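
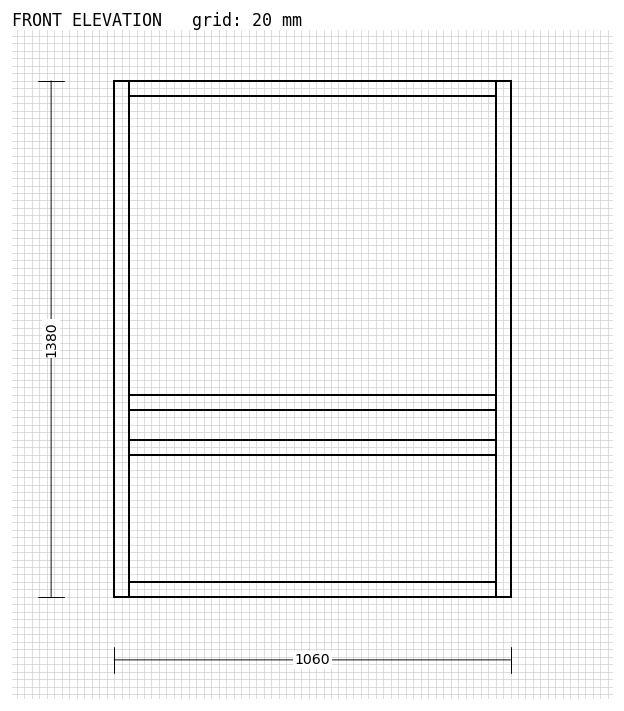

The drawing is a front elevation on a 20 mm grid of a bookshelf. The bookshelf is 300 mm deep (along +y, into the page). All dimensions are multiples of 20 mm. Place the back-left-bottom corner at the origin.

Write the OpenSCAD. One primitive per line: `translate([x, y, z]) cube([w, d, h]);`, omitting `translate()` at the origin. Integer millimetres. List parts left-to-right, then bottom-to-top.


cube([40, 300, 1380]);
translate([40, 0, 0]) cube([980, 300, 40]);
translate([40, 0, 380]) cube([980, 300, 40]);
translate([40, 0, 500]) cube([980, 300, 40]);
translate([40, 0, 1340]) cube([980, 300, 40]);
translate([1020, 0, 0]) cube([40, 300, 1380]);


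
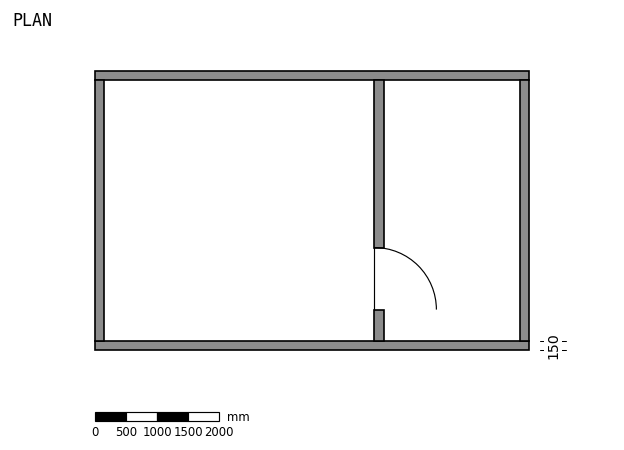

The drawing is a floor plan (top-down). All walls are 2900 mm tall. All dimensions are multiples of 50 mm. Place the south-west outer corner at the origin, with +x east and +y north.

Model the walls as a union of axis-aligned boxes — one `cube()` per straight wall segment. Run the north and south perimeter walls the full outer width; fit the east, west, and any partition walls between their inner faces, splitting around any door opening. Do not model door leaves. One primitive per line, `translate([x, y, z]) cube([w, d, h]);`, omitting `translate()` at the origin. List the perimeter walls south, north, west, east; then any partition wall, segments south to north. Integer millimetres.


cube([7000, 150, 2900]);
translate([0, 4350, 0]) cube([7000, 150, 2900]);
translate([0, 150, 0]) cube([150, 4200, 2900]);
translate([6850, 150, 0]) cube([150, 4200, 2900]);
translate([4500, 150, 0]) cube([150, 500, 2900]);
translate([4500, 1650, 0]) cube([150, 2700, 2900]);


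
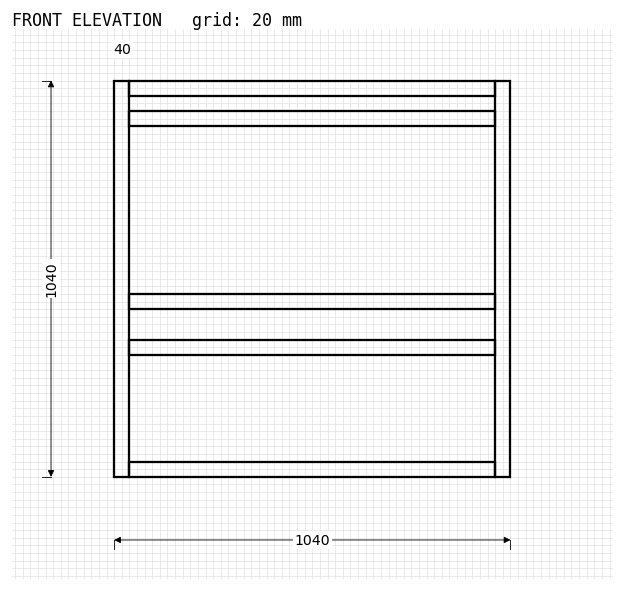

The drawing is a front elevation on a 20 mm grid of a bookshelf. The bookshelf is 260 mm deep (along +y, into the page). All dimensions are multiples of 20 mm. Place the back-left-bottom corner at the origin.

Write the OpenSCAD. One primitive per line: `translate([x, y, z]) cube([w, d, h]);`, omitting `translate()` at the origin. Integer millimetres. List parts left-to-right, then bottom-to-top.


cube([40, 260, 1040]);
translate([40, 0, 0]) cube([960, 260, 40]);
translate([40, 0, 320]) cube([960, 260, 40]);
translate([40, 0, 440]) cube([960, 260, 40]);
translate([40, 0, 920]) cube([960, 260, 40]);
translate([40, 0, 1000]) cube([960, 260, 40]);
translate([1000, 0, 0]) cube([40, 260, 1040]);


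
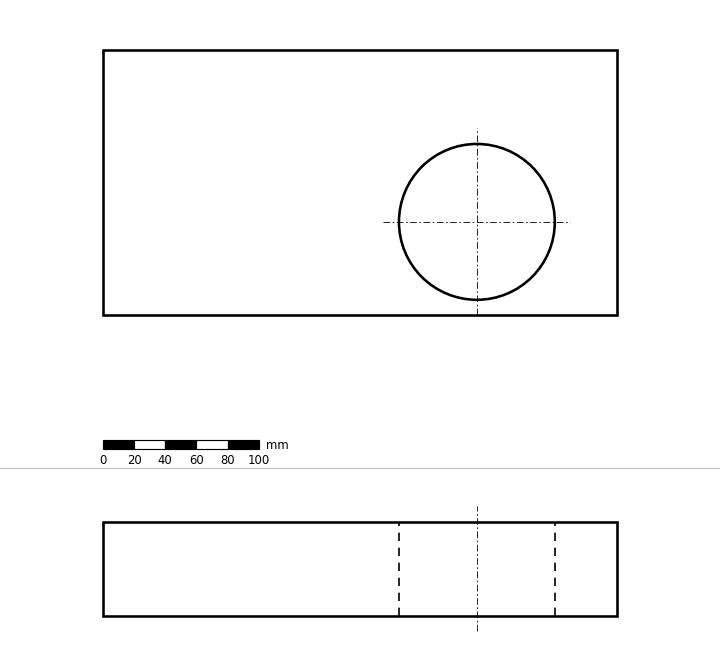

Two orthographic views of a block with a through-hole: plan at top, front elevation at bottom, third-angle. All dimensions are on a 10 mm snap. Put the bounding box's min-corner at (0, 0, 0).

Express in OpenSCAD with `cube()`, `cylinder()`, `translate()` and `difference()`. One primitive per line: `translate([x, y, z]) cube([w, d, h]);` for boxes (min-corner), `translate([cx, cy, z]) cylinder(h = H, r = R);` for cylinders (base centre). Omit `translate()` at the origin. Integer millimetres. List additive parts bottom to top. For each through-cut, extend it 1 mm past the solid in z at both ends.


difference() {
  cube([330, 170, 60]);
  translate([240, 60, -1]) cylinder(h = 62, r = 50);
}


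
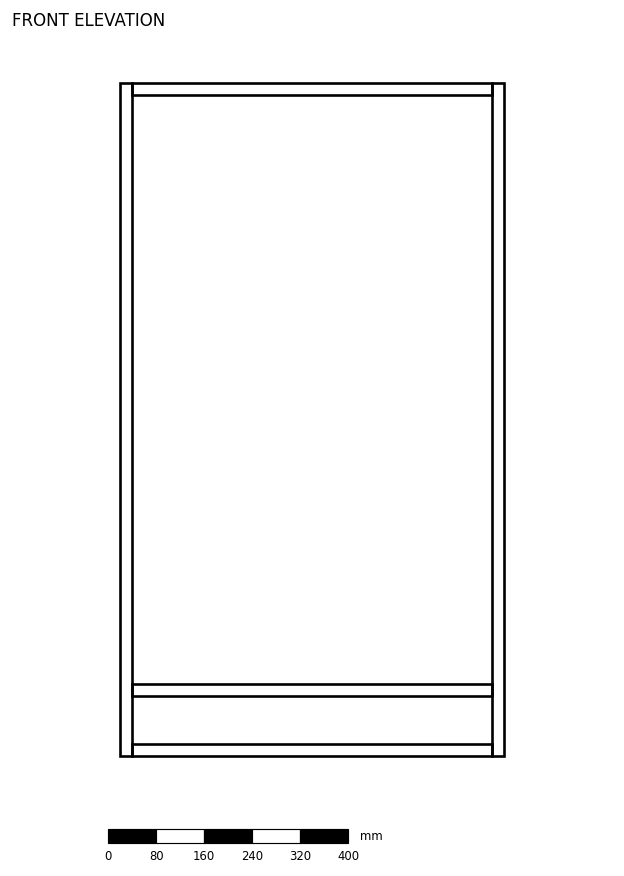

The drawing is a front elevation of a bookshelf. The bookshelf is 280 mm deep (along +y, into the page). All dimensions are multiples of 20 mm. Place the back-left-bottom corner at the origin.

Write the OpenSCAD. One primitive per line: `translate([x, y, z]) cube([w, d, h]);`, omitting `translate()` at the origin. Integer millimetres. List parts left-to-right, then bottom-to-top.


cube([20, 280, 1120]);
translate([20, 0, 0]) cube([600, 280, 20]);
translate([20, 0, 100]) cube([600, 280, 20]);
translate([20, 0, 1100]) cube([600, 280, 20]);
translate([620, 0, 0]) cube([20, 280, 1120]);


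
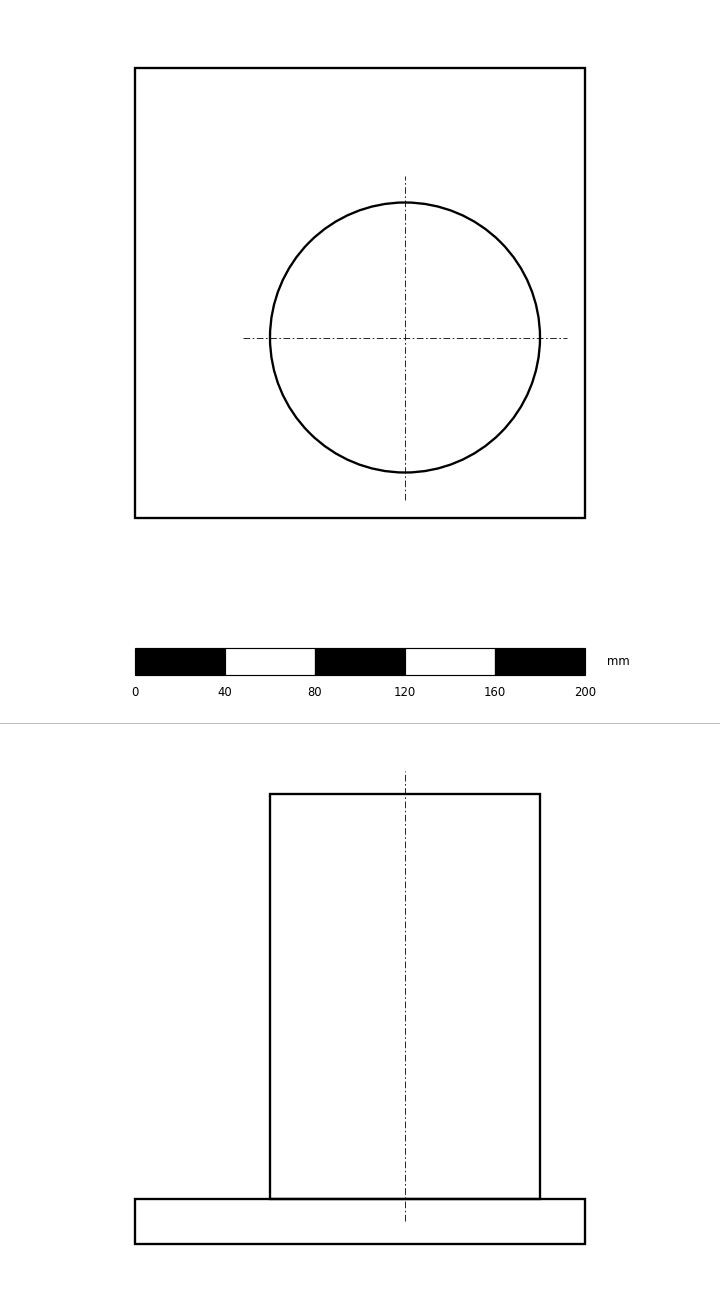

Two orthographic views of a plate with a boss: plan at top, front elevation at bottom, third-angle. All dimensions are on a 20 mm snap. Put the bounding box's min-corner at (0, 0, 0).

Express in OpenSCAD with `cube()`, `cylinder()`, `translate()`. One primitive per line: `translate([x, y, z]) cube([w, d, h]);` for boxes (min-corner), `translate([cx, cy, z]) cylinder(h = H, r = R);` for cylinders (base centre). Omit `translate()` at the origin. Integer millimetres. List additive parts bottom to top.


cube([200, 200, 20]);
translate([120, 80, 20]) cylinder(h = 180, r = 60);


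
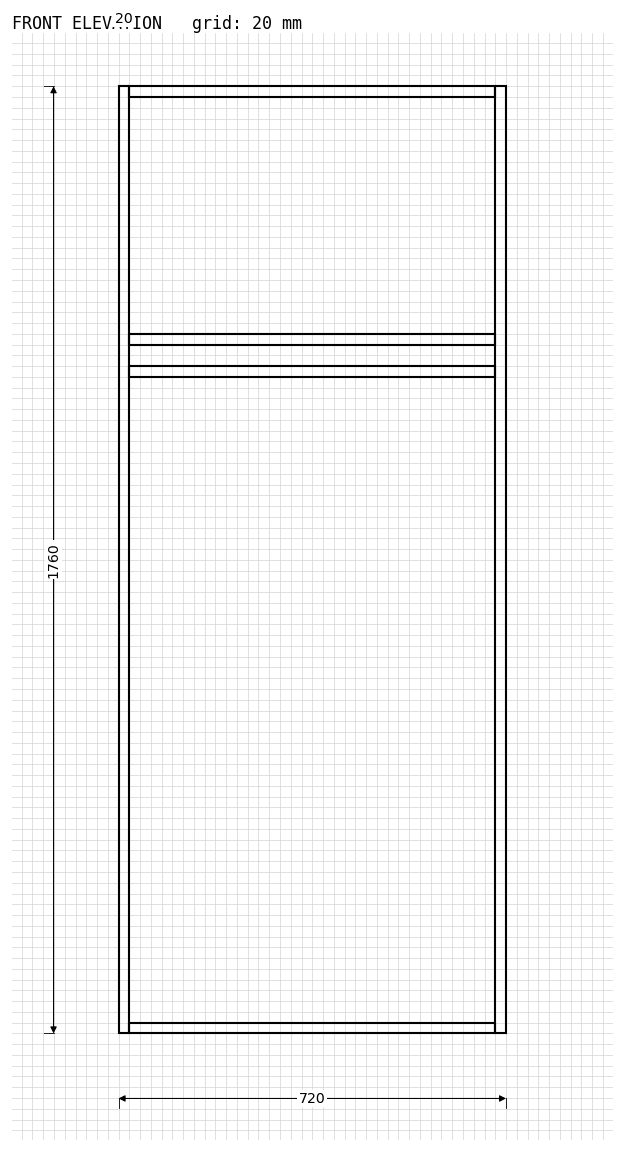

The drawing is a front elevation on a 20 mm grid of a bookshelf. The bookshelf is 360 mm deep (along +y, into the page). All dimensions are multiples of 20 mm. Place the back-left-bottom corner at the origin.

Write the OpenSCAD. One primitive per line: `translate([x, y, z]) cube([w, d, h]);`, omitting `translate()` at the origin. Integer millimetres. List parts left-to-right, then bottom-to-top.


cube([20, 360, 1760]);
translate([20, 0, 0]) cube([680, 360, 20]);
translate([20, 0, 1220]) cube([680, 360, 20]);
translate([20, 0, 1280]) cube([680, 360, 20]);
translate([20, 0, 1740]) cube([680, 360, 20]);
translate([700, 0, 0]) cube([20, 360, 1760]);


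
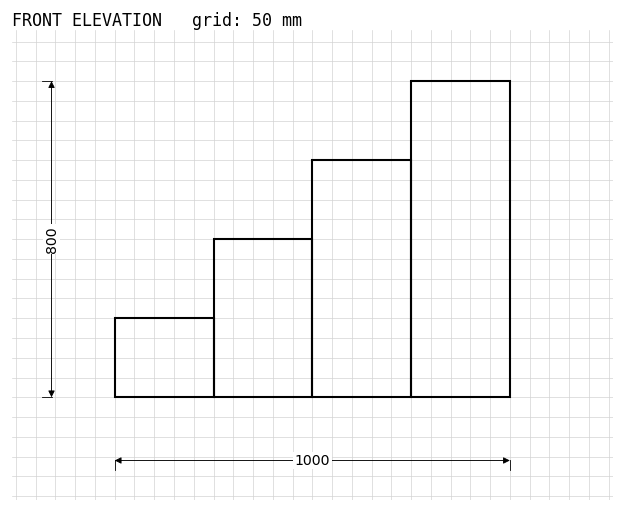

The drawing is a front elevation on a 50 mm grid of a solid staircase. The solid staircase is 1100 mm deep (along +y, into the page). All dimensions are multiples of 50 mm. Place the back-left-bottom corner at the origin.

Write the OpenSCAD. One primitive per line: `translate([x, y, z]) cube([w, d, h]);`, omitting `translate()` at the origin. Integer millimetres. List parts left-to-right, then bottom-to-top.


cube([250, 1100, 200]);
translate([250, 0, 0]) cube([250, 1100, 400]);
translate([500, 0, 0]) cube([250, 1100, 600]);
translate([750, 0, 0]) cube([250, 1100, 800]);


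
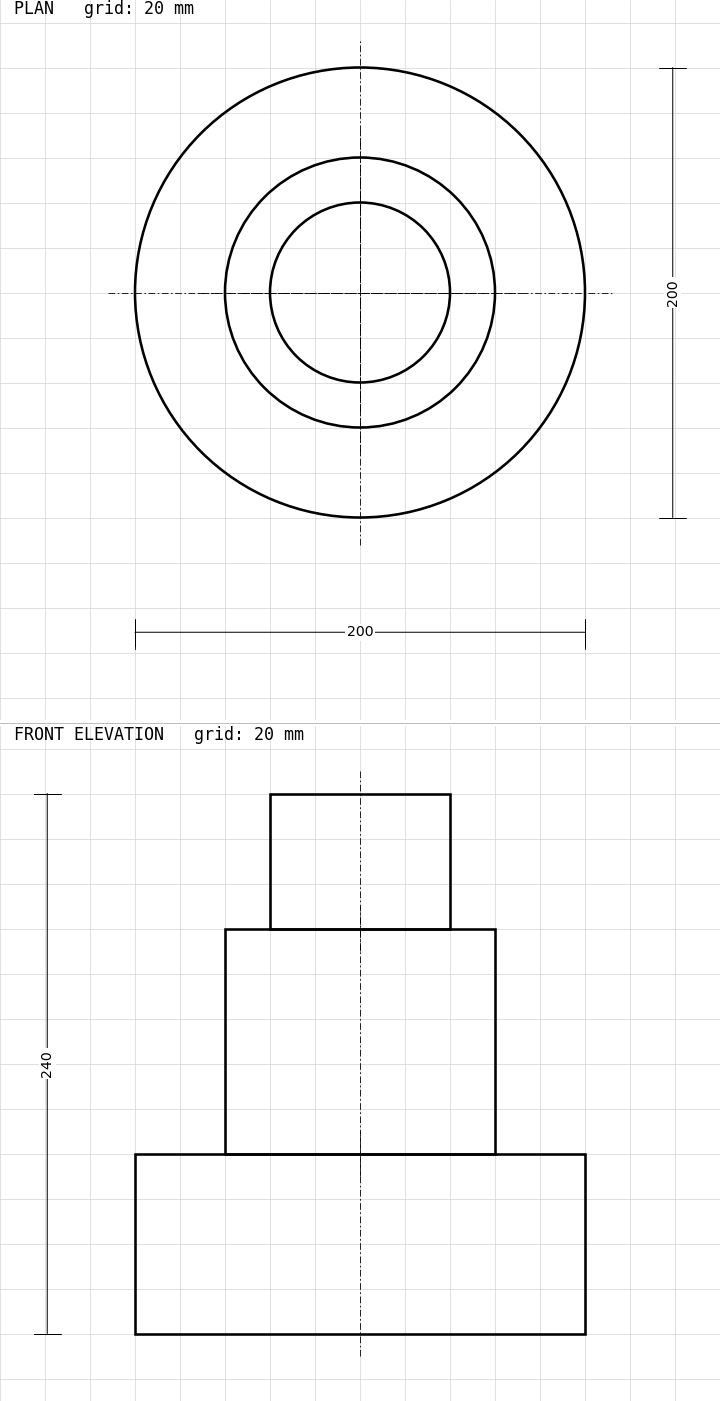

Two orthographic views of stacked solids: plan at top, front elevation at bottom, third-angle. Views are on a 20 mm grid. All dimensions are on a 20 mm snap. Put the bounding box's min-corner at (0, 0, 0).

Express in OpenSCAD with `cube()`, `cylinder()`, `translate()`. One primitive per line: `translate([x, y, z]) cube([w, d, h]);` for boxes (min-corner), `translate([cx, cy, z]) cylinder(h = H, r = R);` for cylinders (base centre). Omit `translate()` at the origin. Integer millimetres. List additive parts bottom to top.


translate([100, 100, 0]) cylinder(h = 80, r = 100);
translate([100, 100, 80]) cylinder(h = 100, r = 60);
translate([100, 100, 180]) cylinder(h = 60, r = 40);


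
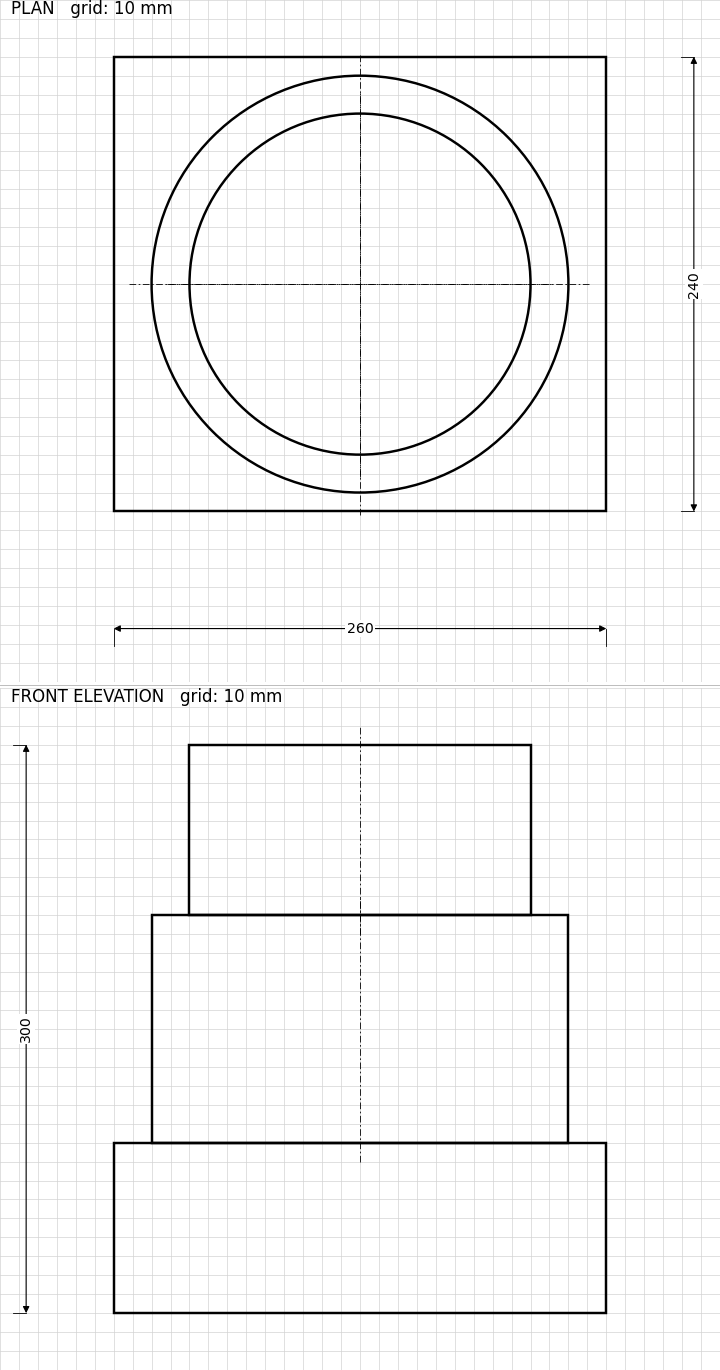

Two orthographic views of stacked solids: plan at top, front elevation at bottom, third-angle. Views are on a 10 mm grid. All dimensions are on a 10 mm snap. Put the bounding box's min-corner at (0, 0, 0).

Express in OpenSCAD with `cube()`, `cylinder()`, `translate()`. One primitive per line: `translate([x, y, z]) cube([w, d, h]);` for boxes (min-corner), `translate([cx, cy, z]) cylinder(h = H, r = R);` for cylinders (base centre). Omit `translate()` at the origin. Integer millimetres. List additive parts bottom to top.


cube([260, 240, 90]);
translate([130, 120, 90]) cylinder(h = 120, r = 110);
translate([130, 120, 210]) cylinder(h = 90, r = 90);


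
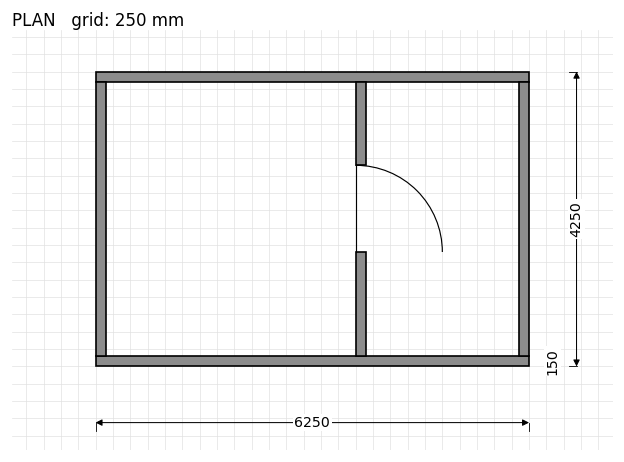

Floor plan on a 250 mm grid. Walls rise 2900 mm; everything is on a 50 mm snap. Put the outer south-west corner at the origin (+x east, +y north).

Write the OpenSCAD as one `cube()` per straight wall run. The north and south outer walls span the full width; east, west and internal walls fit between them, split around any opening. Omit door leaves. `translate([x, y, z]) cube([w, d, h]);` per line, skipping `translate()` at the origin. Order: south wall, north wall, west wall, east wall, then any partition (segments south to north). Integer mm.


cube([6250, 150, 2900]);
translate([0, 4100, 0]) cube([6250, 150, 2900]);
translate([0, 150, 0]) cube([150, 3950, 2900]);
translate([6100, 150, 0]) cube([150, 3950, 2900]);
translate([3750, 150, 0]) cube([150, 1500, 2900]);
translate([3750, 2900, 0]) cube([150, 1200, 2900]);


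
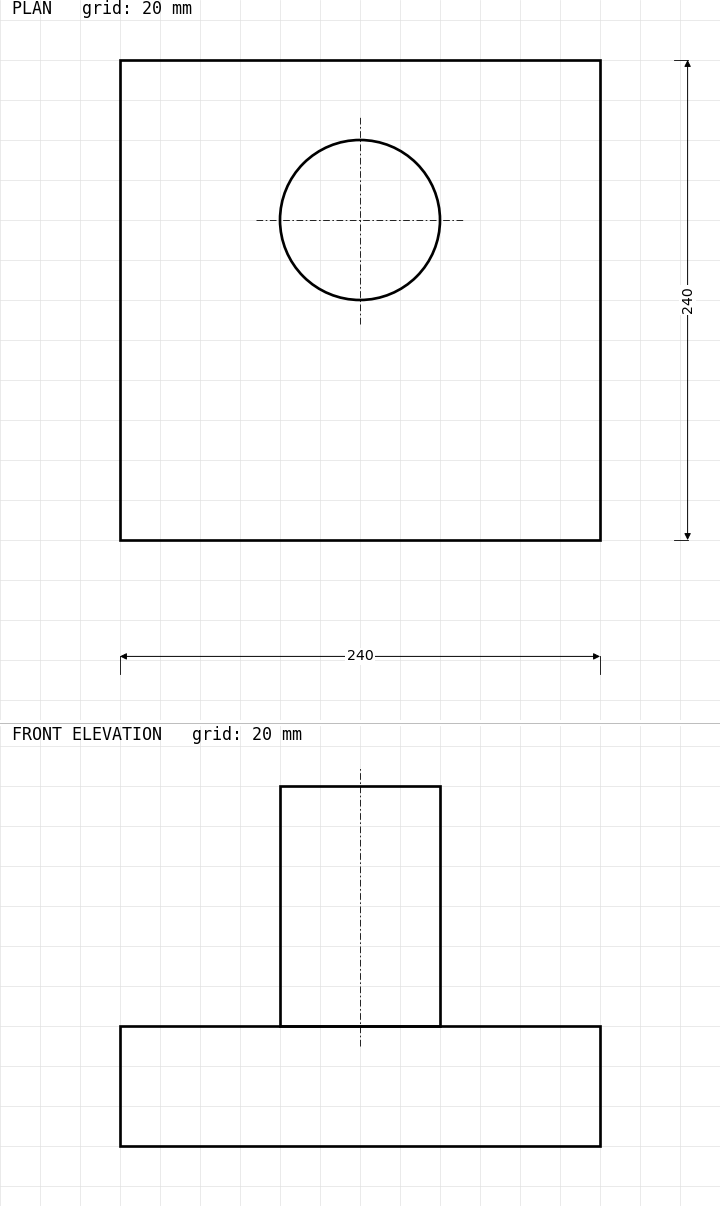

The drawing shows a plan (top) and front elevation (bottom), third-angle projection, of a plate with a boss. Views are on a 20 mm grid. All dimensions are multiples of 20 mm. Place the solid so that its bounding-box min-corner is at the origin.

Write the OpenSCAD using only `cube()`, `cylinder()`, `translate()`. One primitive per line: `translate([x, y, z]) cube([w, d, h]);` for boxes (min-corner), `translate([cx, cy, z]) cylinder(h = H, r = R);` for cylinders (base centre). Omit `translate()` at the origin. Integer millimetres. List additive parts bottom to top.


cube([240, 240, 60]);
translate([120, 160, 60]) cylinder(h = 120, r = 40);


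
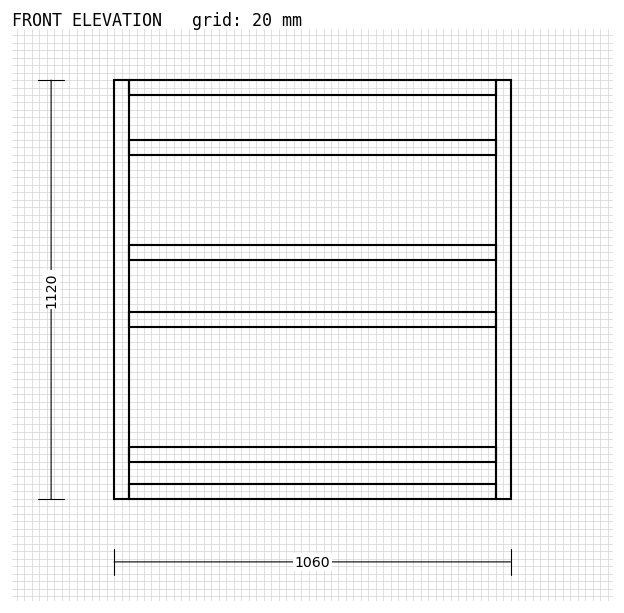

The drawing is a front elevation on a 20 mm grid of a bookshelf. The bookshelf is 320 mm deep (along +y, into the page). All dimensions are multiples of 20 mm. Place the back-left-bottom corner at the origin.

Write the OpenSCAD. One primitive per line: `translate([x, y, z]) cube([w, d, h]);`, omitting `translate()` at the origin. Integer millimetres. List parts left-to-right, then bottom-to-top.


cube([40, 320, 1120]);
translate([40, 0, 0]) cube([980, 320, 40]);
translate([40, 0, 100]) cube([980, 320, 40]);
translate([40, 0, 460]) cube([980, 320, 40]);
translate([40, 0, 640]) cube([980, 320, 40]);
translate([40, 0, 920]) cube([980, 320, 40]);
translate([40, 0, 1080]) cube([980, 320, 40]);
translate([1020, 0, 0]) cube([40, 320, 1120]);


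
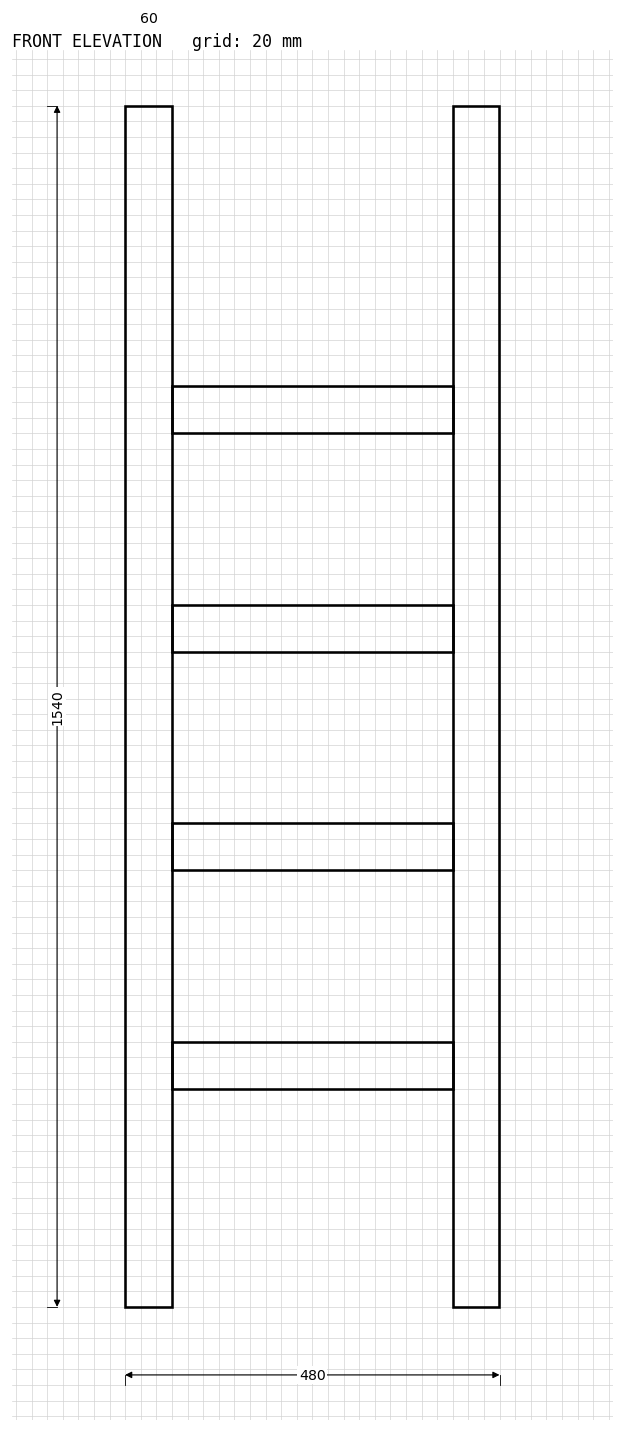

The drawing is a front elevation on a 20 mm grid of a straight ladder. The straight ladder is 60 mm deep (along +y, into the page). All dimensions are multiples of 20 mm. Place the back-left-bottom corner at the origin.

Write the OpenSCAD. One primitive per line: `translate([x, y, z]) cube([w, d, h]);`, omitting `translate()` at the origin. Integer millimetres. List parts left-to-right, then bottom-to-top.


cube([60, 60, 1540]);
translate([60, 0, 280]) cube([360, 60, 60]);
translate([60, 0, 560]) cube([360, 60, 60]);
translate([60, 0, 840]) cube([360, 60, 60]);
translate([60, 0, 1120]) cube([360, 60, 60]);
translate([420, 0, 0]) cube([60, 60, 1540]);


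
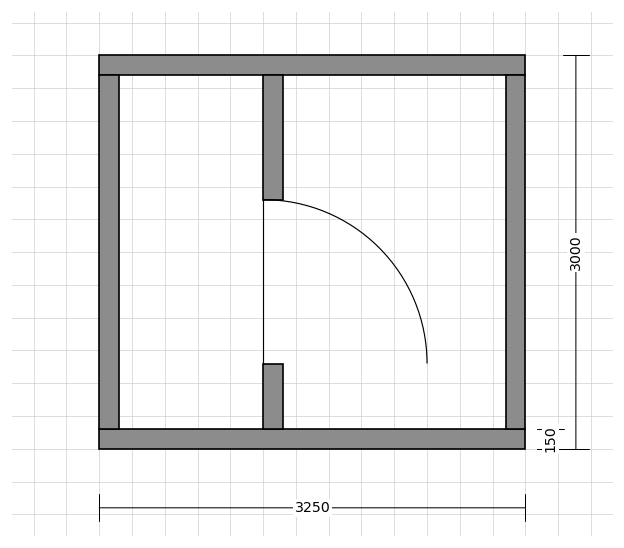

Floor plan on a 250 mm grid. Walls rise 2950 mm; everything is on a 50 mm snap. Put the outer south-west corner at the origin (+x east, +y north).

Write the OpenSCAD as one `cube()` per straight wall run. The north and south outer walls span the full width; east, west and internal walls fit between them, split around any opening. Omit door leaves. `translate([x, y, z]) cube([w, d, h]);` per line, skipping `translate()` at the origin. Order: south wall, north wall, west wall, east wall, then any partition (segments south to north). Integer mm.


cube([3250, 150, 2950]);
translate([0, 2850, 0]) cube([3250, 150, 2950]);
translate([0, 150, 0]) cube([150, 2700, 2950]);
translate([3100, 150, 0]) cube([150, 2700, 2950]);
translate([1250, 150, 0]) cube([150, 500, 2950]);
translate([1250, 1900, 0]) cube([150, 950, 2950]);


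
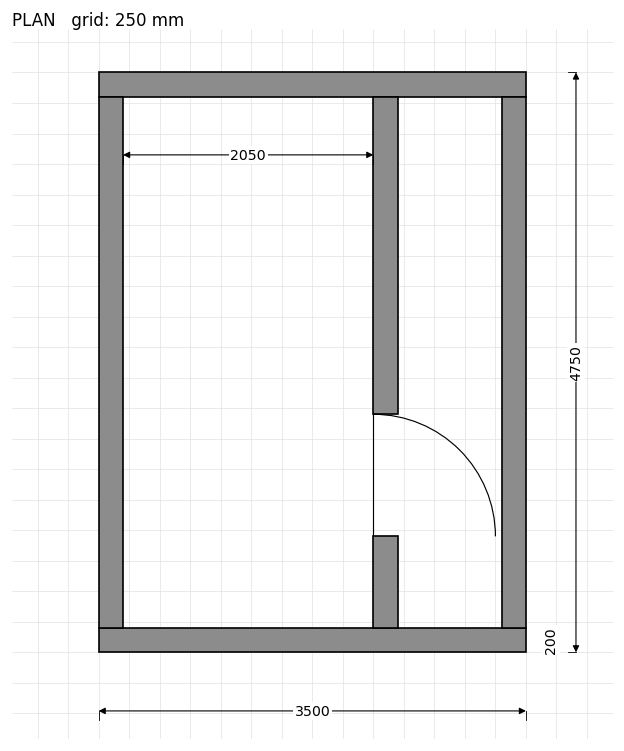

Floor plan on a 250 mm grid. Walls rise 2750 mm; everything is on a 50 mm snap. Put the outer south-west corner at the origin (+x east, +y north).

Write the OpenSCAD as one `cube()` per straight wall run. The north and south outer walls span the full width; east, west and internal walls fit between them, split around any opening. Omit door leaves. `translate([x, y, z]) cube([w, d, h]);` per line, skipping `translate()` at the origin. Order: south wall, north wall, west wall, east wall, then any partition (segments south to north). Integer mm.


cube([3500, 200, 2750]);
translate([0, 4550, 0]) cube([3500, 200, 2750]);
translate([0, 200, 0]) cube([200, 4350, 2750]);
translate([3300, 200, 0]) cube([200, 4350, 2750]);
translate([2250, 200, 0]) cube([200, 750, 2750]);
translate([2250, 1950, 0]) cube([200, 2600, 2750]);


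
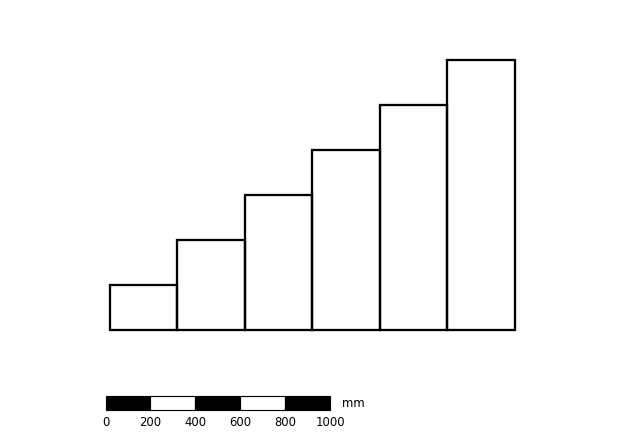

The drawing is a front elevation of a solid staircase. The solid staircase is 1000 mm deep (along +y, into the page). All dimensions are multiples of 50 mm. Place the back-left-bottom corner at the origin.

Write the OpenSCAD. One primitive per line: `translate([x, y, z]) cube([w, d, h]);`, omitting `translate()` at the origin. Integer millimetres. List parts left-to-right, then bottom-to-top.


cube([300, 1000, 200]);
translate([300, 0, 0]) cube([300, 1000, 400]);
translate([600, 0, 0]) cube([300, 1000, 600]);
translate([900, 0, 0]) cube([300, 1000, 800]);
translate([1200, 0, 0]) cube([300, 1000, 1000]);
translate([1500, 0, 0]) cube([300, 1000, 1200]);


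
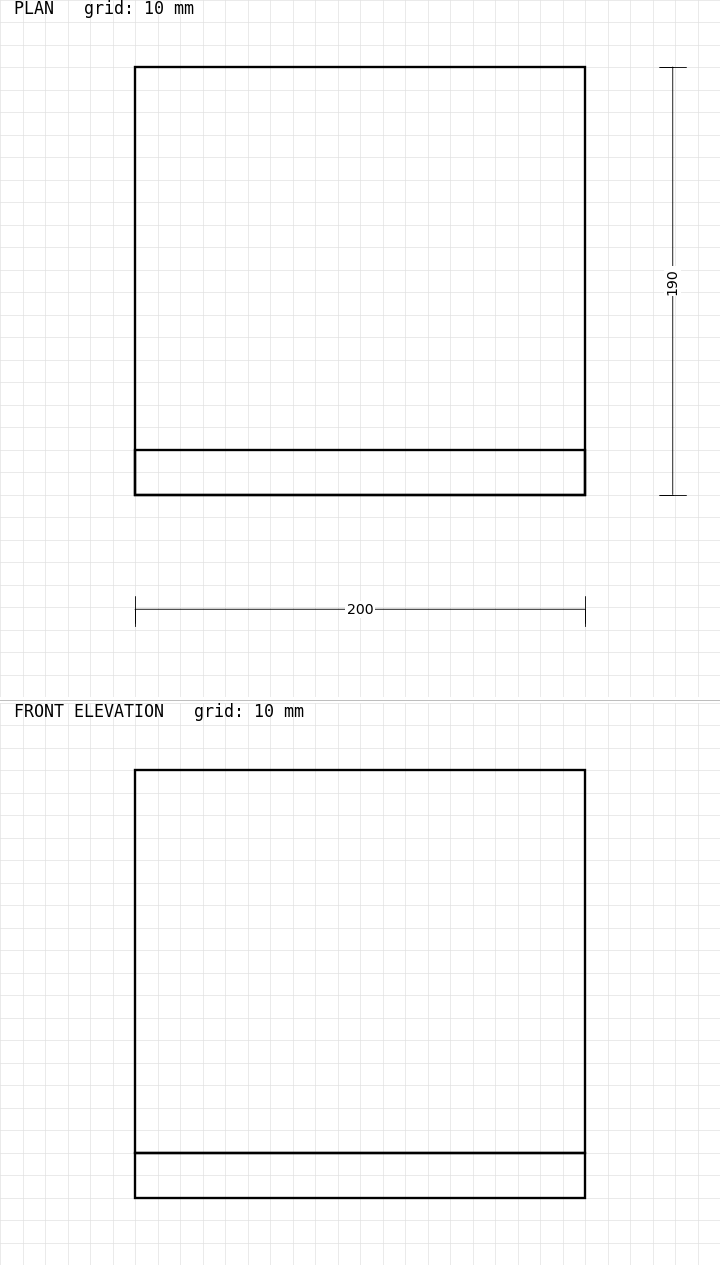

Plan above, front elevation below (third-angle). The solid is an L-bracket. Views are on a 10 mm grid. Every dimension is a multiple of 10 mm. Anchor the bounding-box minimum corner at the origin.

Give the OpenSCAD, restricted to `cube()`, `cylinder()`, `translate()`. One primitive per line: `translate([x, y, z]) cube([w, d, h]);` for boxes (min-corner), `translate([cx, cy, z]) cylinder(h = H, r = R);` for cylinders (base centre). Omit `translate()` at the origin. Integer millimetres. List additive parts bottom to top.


cube([200, 190, 20]);
translate([0, 0, 20]) cube([200, 20, 170]);


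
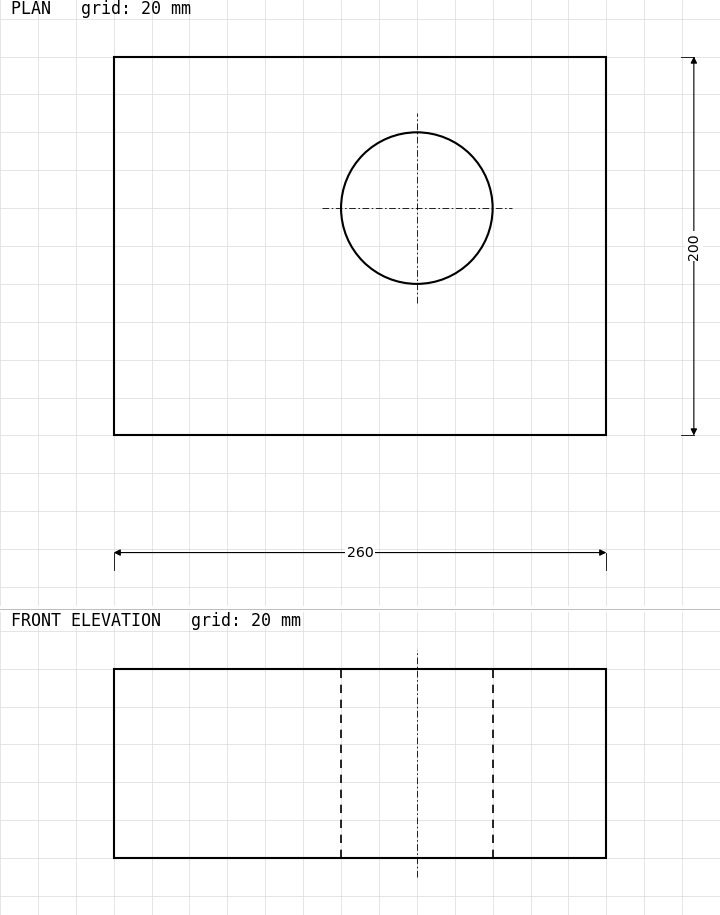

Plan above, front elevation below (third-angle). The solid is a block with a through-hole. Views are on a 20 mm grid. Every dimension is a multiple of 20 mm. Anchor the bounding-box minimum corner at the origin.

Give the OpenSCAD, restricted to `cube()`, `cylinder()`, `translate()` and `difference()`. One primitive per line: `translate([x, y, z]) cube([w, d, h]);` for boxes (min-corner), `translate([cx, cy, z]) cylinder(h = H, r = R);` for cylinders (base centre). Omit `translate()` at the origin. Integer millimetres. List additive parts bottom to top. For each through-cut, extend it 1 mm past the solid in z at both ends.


difference() {
  cube([260, 200, 100]);
  translate([160, 120, -1]) cylinder(h = 102, r = 40);
}


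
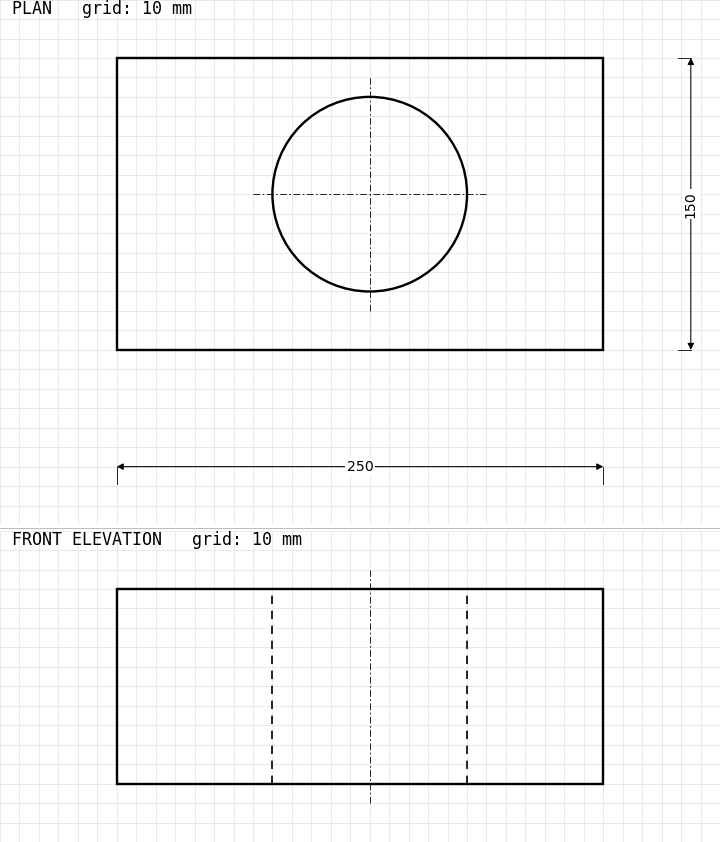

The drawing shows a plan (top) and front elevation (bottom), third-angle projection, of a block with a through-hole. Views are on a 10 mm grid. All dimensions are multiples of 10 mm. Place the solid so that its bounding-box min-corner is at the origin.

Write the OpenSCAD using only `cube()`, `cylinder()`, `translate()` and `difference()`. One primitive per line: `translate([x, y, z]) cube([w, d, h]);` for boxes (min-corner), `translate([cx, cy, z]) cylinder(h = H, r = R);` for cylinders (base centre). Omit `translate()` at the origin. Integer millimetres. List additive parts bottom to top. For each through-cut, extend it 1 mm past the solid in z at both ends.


difference() {
  cube([250, 150, 100]);
  translate([130, 80, -1]) cylinder(h = 102, r = 50);
}


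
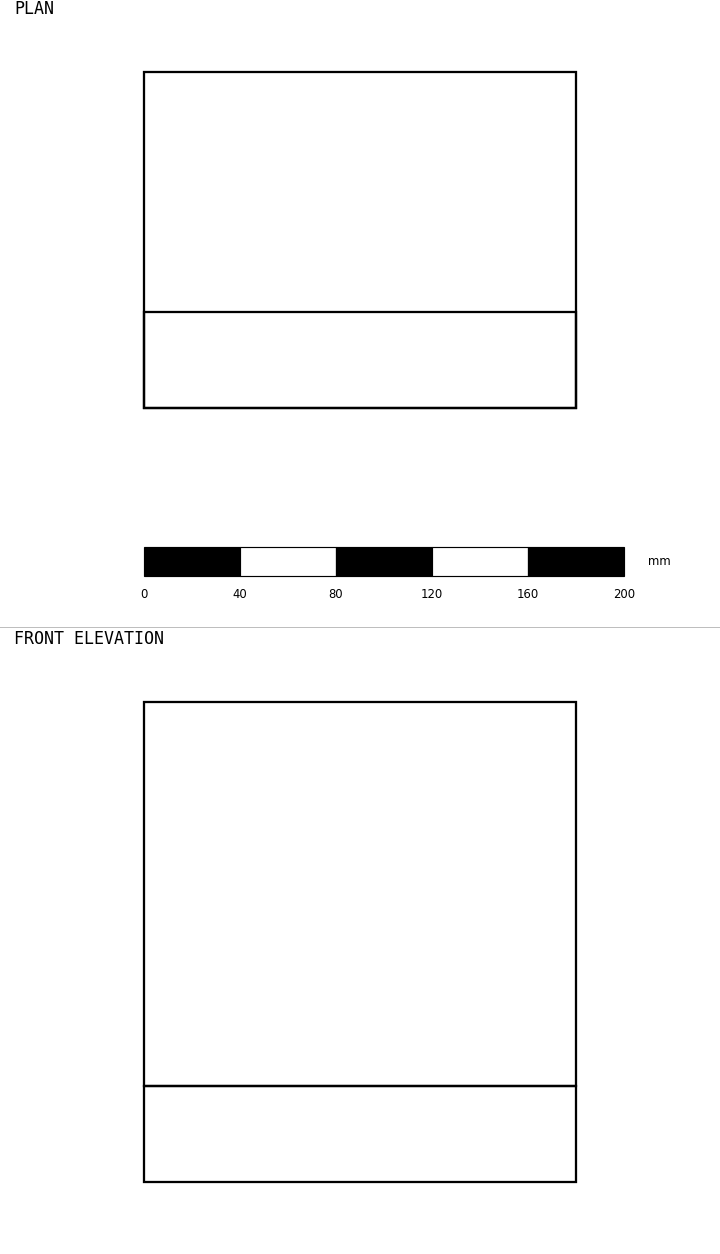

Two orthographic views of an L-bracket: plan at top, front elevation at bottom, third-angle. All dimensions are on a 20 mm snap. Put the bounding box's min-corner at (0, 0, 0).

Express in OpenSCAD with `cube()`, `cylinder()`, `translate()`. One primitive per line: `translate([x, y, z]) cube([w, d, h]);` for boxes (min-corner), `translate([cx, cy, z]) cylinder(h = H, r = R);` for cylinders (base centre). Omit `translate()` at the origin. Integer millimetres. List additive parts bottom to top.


cube([180, 140, 40]);
translate([0, 0, 40]) cube([180, 40, 160]);


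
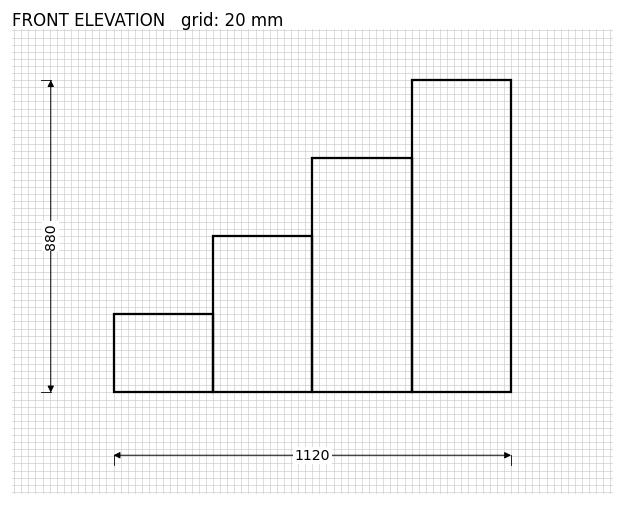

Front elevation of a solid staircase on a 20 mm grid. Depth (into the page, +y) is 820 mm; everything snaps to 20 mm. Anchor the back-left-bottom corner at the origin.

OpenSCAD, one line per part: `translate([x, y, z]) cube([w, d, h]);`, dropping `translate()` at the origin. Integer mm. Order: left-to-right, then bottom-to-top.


cube([280, 820, 220]);
translate([280, 0, 0]) cube([280, 820, 440]);
translate([560, 0, 0]) cube([280, 820, 660]);
translate([840, 0, 0]) cube([280, 820, 880]);


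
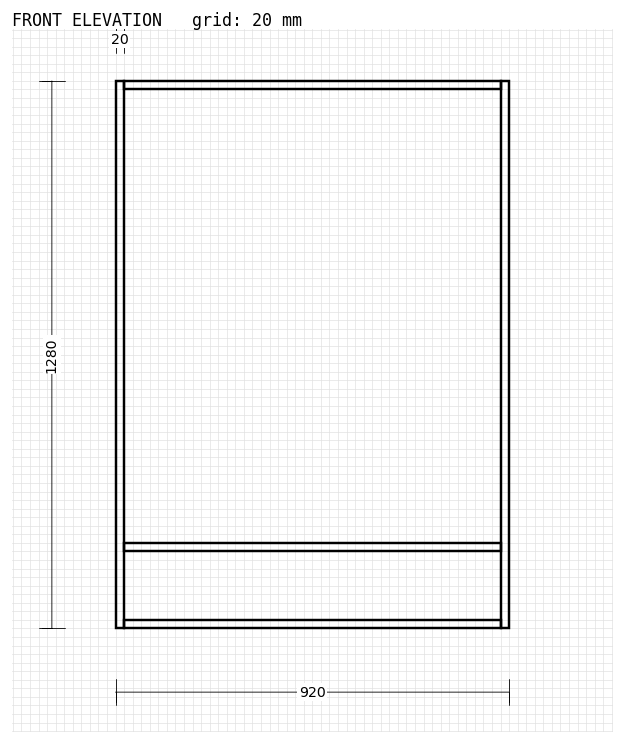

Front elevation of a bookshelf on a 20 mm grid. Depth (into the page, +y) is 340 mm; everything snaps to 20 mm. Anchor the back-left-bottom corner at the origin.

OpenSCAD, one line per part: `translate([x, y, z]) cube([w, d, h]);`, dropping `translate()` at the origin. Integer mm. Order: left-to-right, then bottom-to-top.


cube([20, 340, 1280]);
translate([20, 0, 0]) cube([880, 340, 20]);
translate([20, 0, 180]) cube([880, 340, 20]);
translate([20, 0, 1260]) cube([880, 340, 20]);
translate([900, 0, 0]) cube([20, 340, 1280]);


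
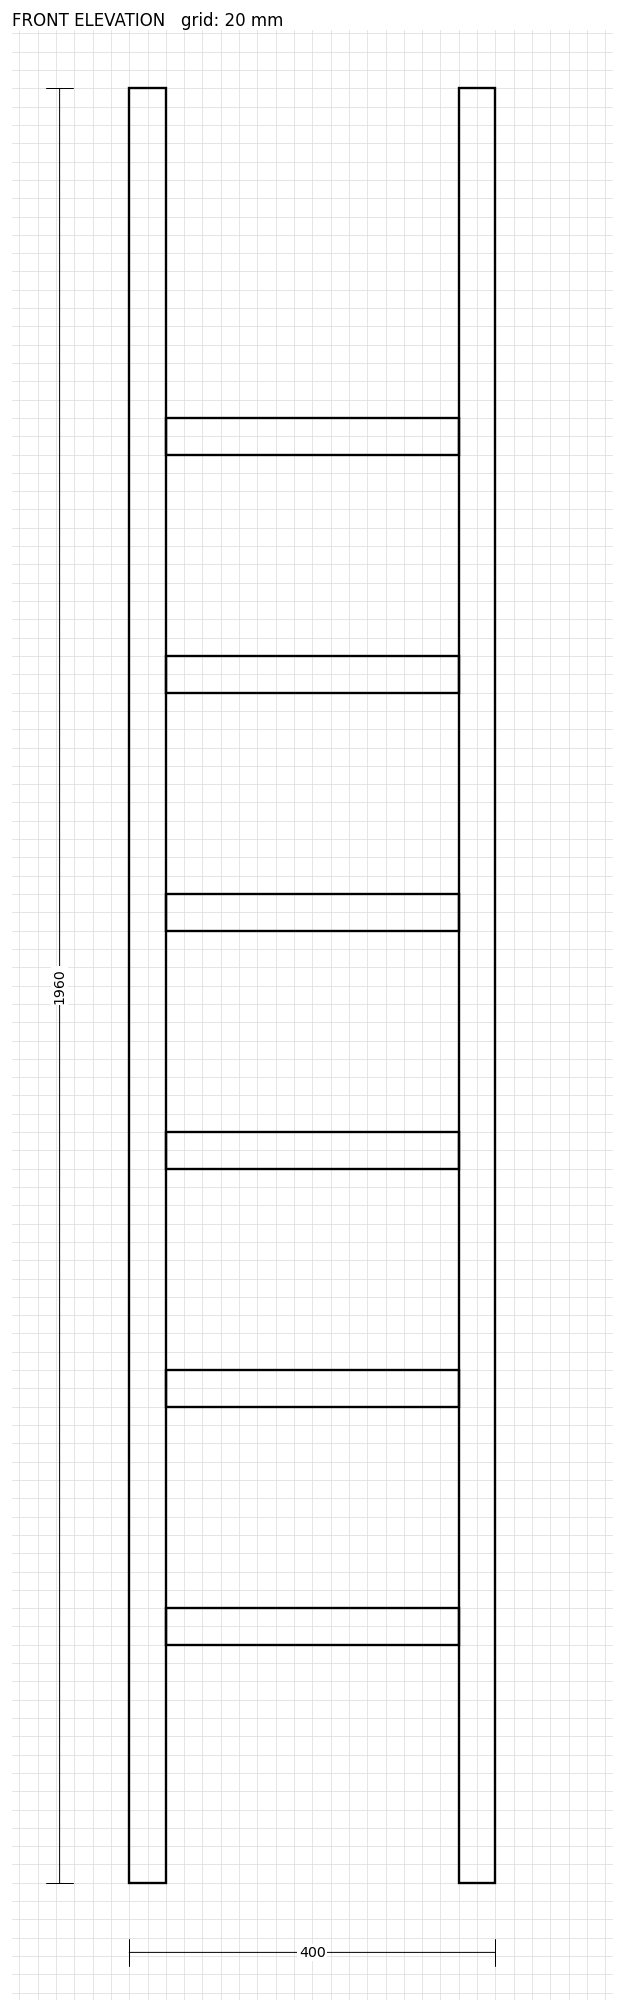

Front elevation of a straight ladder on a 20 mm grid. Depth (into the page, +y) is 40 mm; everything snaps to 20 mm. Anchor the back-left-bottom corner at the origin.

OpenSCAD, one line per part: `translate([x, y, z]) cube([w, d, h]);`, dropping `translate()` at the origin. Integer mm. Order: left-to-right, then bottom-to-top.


cube([40, 40, 1960]);
translate([40, 0, 260]) cube([320, 40, 40]);
translate([40, 0, 520]) cube([320, 40, 40]);
translate([40, 0, 780]) cube([320, 40, 40]);
translate([40, 0, 1040]) cube([320, 40, 40]);
translate([40, 0, 1300]) cube([320, 40, 40]);
translate([40, 0, 1560]) cube([320, 40, 40]);
translate([360, 0, 0]) cube([40, 40, 1960]);


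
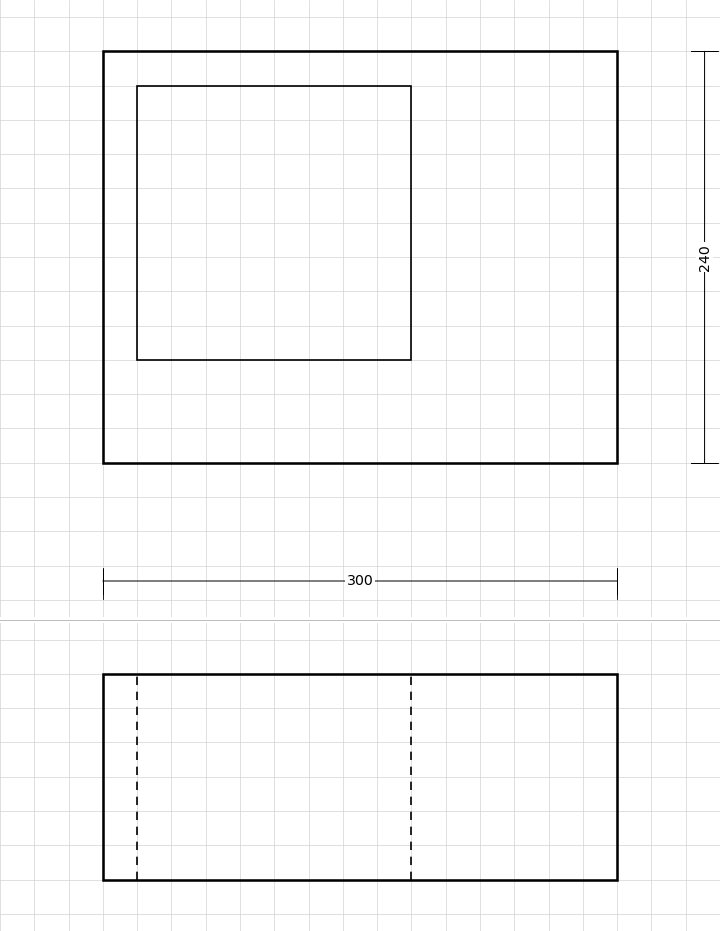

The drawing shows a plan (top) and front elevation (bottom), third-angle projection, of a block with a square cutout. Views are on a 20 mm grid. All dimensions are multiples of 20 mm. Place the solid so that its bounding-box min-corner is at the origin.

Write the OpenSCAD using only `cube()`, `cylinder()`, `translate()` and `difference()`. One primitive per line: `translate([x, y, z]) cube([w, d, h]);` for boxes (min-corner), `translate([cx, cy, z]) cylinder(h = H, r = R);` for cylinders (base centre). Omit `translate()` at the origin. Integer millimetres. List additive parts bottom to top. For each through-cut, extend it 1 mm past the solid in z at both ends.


difference() {
  cube([300, 240, 120]);
  translate([20, 60, -1]) cube([160, 160, 122]);
}


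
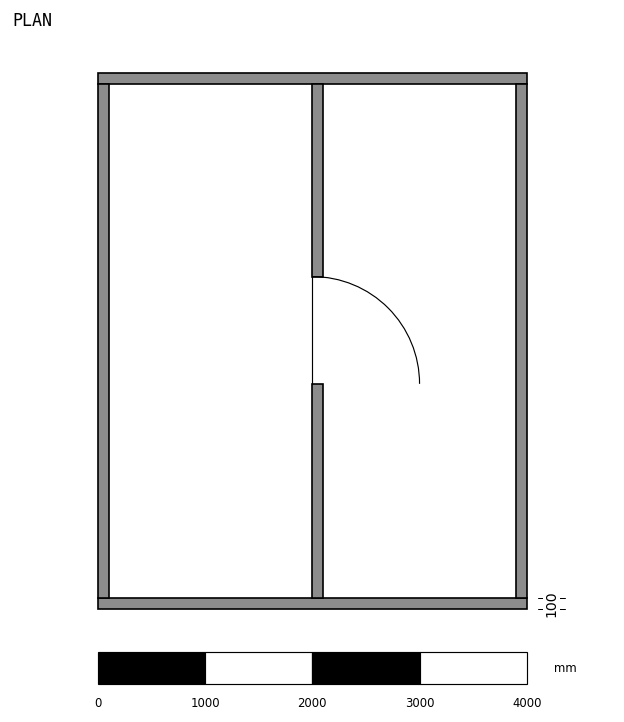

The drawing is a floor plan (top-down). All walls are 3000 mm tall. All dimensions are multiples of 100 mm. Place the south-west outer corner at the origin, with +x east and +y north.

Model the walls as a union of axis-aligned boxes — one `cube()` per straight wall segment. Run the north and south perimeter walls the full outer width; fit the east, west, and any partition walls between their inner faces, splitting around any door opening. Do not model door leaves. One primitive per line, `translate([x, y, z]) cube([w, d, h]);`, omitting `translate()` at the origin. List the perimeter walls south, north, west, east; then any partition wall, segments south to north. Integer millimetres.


cube([4000, 100, 3000]);
translate([0, 4900, 0]) cube([4000, 100, 3000]);
translate([0, 100, 0]) cube([100, 4800, 3000]);
translate([3900, 100, 0]) cube([100, 4800, 3000]);
translate([2000, 100, 0]) cube([100, 2000, 3000]);
translate([2000, 3100, 0]) cube([100, 1800, 3000]);


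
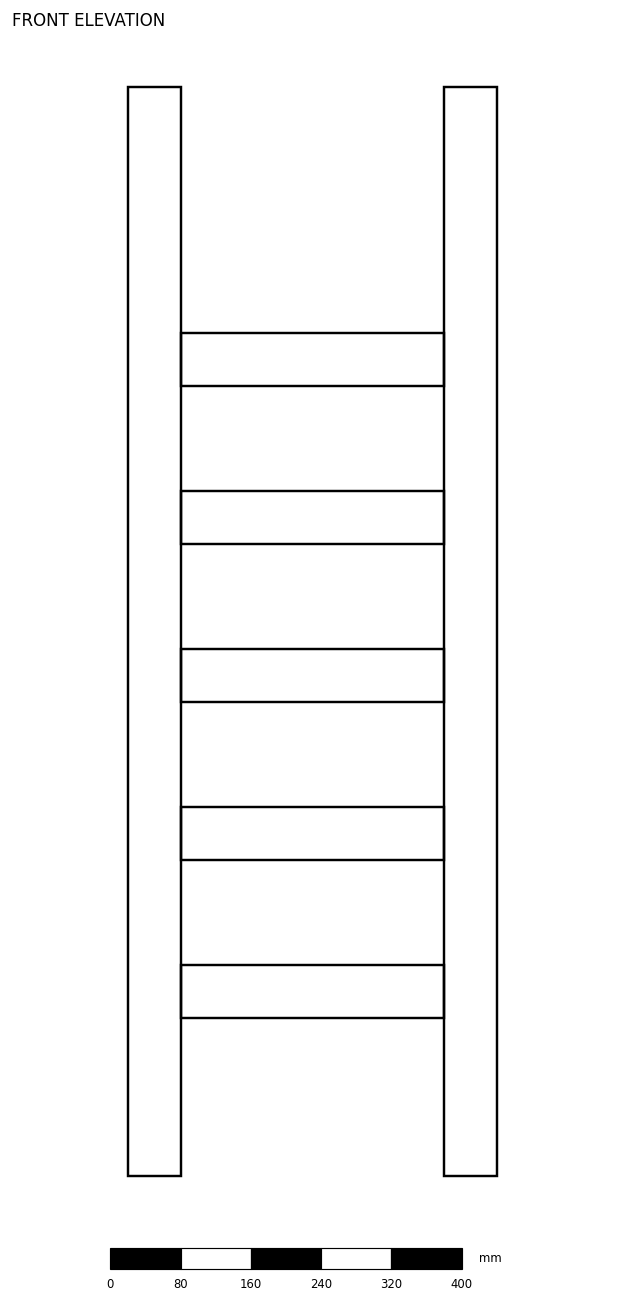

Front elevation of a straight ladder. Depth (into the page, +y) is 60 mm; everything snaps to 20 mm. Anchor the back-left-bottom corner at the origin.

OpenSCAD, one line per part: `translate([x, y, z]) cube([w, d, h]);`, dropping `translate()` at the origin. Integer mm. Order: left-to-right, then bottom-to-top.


cube([60, 60, 1240]);
translate([60, 0, 180]) cube([300, 60, 60]);
translate([60, 0, 360]) cube([300, 60, 60]);
translate([60, 0, 540]) cube([300, 60, 60]);
translate([60, 0, 720]) cube([300, 60, 60]);
translate([60, 0, 900]) cube([300, 60, 60]);
translate([360, 0, 0]) cube([60, 60, 1240]);


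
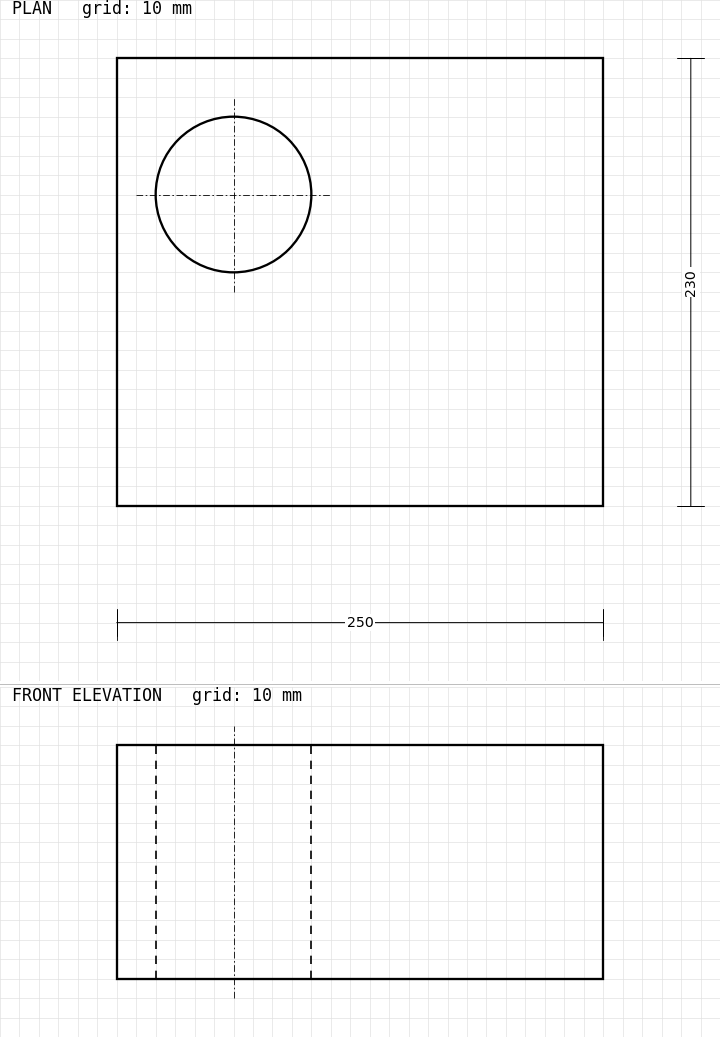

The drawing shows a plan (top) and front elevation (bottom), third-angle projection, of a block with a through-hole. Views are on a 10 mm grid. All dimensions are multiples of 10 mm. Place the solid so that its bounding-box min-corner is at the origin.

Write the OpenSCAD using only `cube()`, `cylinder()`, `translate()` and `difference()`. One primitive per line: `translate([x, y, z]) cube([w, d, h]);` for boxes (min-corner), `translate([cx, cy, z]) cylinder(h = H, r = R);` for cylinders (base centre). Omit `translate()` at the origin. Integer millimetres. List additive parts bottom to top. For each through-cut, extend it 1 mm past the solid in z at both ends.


difference() {
  cube([250, 230, 120]);
  translate([60, 160, -1]) cylinder(h = 122, r = 40);
}


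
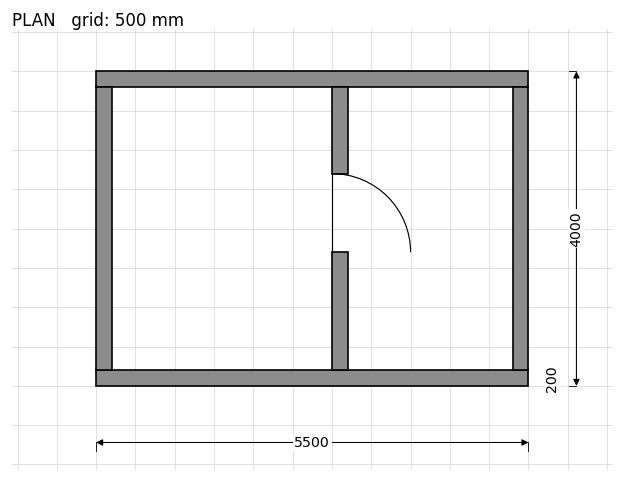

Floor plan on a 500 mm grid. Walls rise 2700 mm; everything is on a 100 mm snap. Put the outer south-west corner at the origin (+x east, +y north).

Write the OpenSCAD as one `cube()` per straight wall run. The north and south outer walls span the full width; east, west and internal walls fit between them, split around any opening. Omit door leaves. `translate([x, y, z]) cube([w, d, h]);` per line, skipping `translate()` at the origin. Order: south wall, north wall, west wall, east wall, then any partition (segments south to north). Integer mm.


cube([5500, 200, 2700]);
translate([0, 3800, 0]) cube([5500, 200, 2700]);
translate([0, 200, 0]) cube([200, 3600, 2700]);
translate([5300, 200, 0]) cube([200, 3600, 2700]);
translate([3000, 200, 0]) cube([200, 1500, 2700]);
translate([3000, 2700, 0]) cube([200, 1100, 2700]);


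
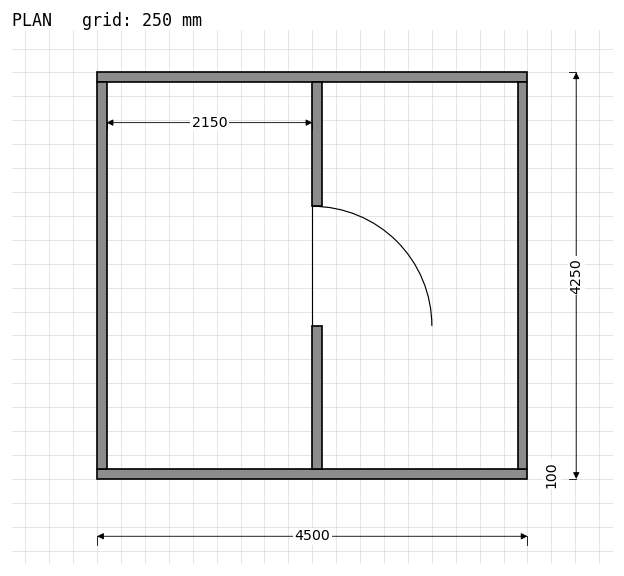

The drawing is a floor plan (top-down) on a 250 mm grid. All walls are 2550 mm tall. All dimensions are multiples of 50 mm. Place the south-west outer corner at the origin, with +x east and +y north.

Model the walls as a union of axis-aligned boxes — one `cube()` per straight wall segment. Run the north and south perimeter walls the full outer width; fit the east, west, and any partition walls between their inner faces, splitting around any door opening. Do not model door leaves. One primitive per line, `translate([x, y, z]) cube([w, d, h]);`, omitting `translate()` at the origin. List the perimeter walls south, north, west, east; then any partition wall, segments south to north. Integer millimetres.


cube([4500, 100, 2550]);
translate([0, 4150, 0]) cube([4500, 100, 2550]);
translate([0, 100, 0]) cube([100, 4050, 2550]);
translate([4400, 100, 0]) cube([100, 4050, 2550]);
translate([2250, 100, 0]) cube([100, 1500, 2550]);
translate([2250, 2850, 0]) cube([100, 1300, 2550]);


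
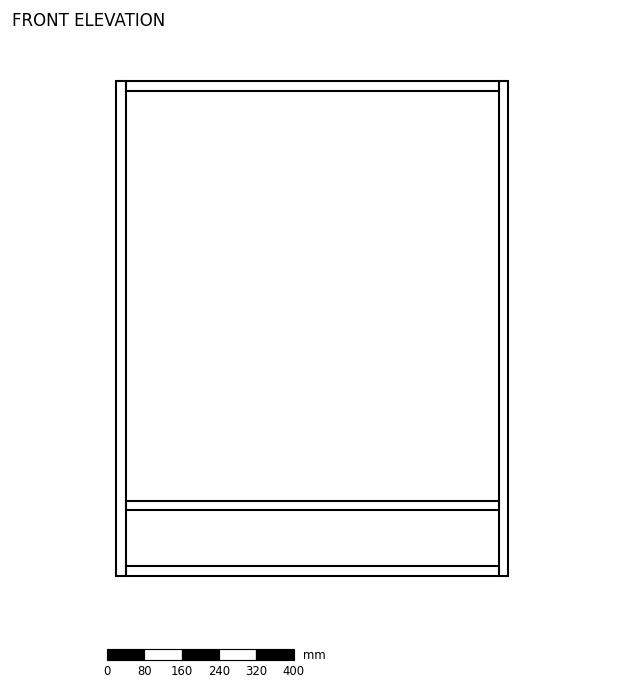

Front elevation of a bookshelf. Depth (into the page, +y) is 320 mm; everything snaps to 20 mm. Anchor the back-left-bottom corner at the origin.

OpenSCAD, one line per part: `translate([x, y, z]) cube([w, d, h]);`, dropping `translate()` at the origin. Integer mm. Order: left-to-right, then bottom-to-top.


cube([20, 320, 1060]);
translate([20, 0, 0]) cube([800, 320, 20]);
translate([20, 0, 140]) cube([800, 320, 20]);
translate([20, 0, 1040]) cube([800, 320, 20]);
translate([820, 0, 0]) cube([20, 320, 1060]);


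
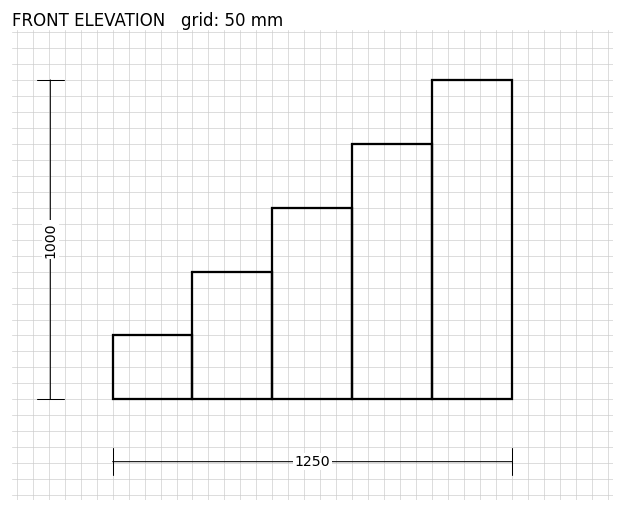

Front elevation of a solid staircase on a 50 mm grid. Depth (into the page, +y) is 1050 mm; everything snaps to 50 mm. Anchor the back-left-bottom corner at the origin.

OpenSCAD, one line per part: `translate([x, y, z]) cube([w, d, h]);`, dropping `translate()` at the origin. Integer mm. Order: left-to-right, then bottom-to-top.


cube([250, 1050, 200]);
translate([250, 0, 0]) cube([250, 1050, 400]);
translate([500, 0, 0]) cube([250, 1050, 600]);
translate([750, 0, 0]) cube([250, 1050, 800]);
translate([1000, 0, 0]) cube([250, 1050, 1000]);


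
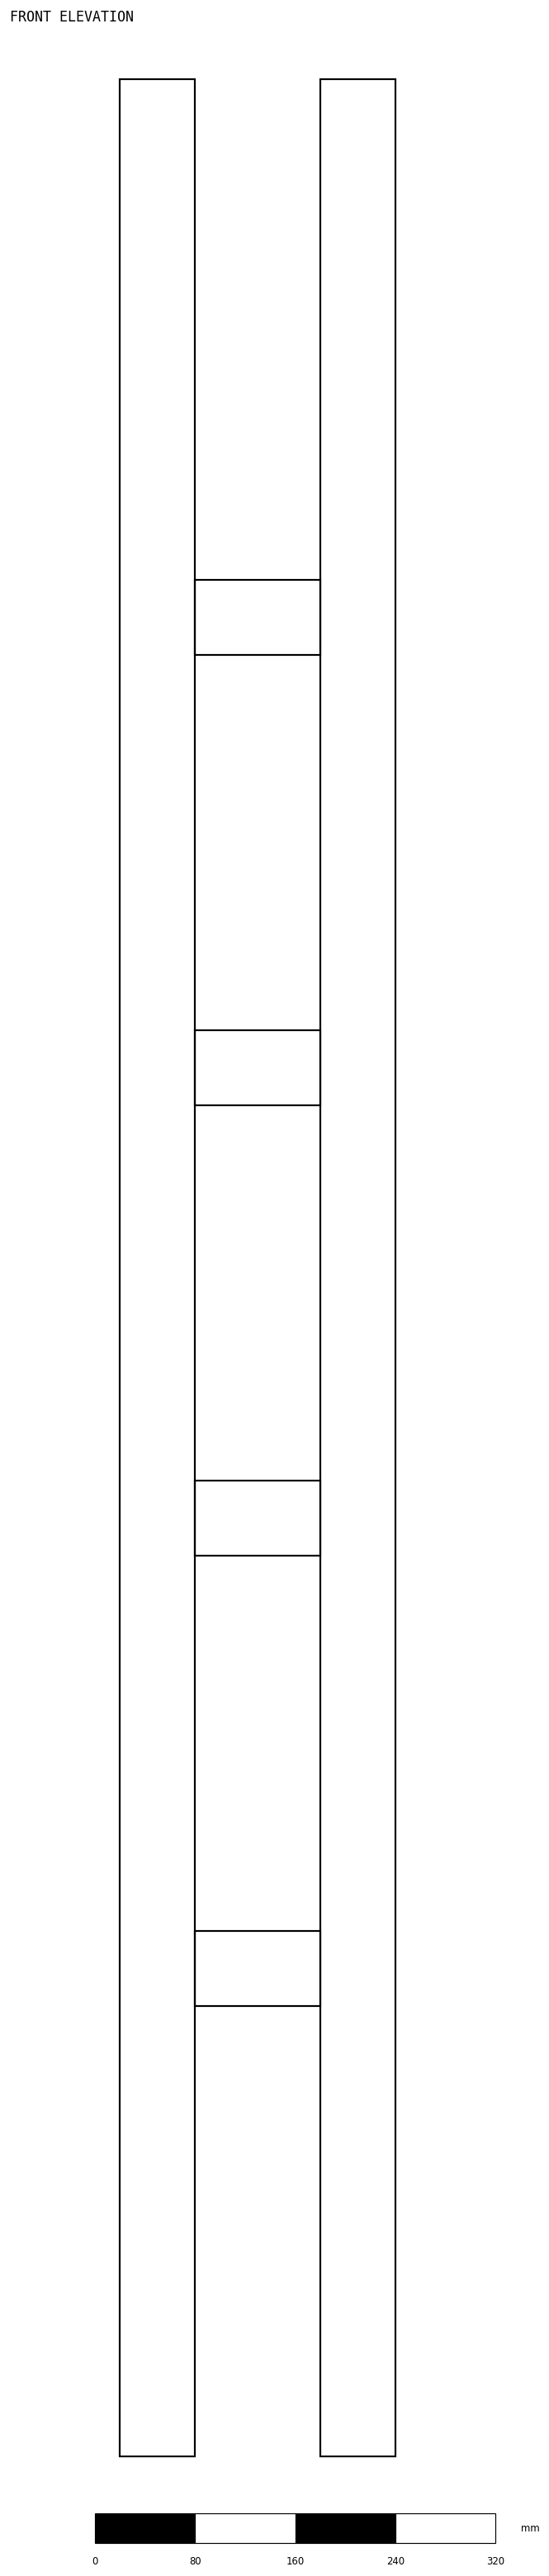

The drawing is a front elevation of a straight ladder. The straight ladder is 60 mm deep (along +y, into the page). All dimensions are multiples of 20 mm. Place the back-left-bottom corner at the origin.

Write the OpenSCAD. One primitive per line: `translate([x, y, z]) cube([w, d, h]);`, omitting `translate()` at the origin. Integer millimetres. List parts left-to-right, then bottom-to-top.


cube([60, 60, 1900]);
translate([60, 0, 360]) cube([100, 60, 60]);
translate([60, 0, 720]) cube([100, 60, 60]);
translate([60, 0, 1080]) cube([100, 60, 60]);
translate([60, 0, 1440]) cube([100, 60, 60]);
translate([160, 0, 0]) cube([60, 60, 1900]);


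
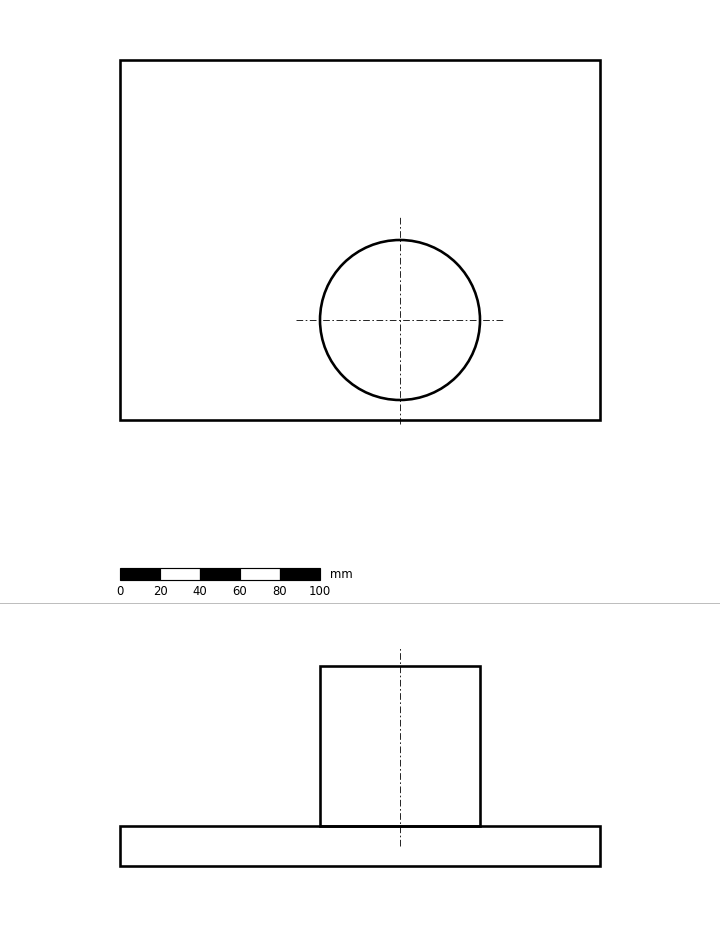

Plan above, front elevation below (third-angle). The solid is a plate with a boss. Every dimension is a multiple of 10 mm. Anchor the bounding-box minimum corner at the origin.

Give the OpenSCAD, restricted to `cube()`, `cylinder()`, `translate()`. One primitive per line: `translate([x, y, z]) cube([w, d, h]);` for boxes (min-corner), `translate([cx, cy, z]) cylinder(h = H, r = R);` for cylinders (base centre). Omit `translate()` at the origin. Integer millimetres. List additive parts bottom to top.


cube([240, 180, 20]);
translate([140, 50, 20]) cylinder(h = 80, r = 40);


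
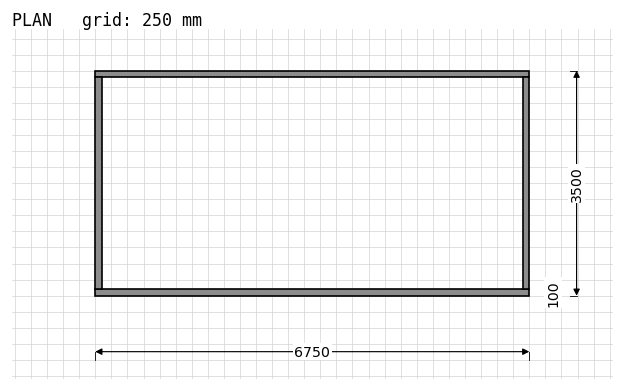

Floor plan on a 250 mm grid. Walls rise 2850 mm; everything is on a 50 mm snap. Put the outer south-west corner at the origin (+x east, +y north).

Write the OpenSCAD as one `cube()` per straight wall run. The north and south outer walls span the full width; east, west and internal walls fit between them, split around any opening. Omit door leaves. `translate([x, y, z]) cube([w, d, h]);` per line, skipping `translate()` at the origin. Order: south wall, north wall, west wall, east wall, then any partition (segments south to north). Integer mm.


cube([6750, 100, 2850]);
translate([0, 3400, 0]) cube([6750, 100, 2850]);
translate([0, 100, 0]) cube([100, 3300, 2850]);
translate([6650, 100, 0]) cube([100, 3300, 2850]);


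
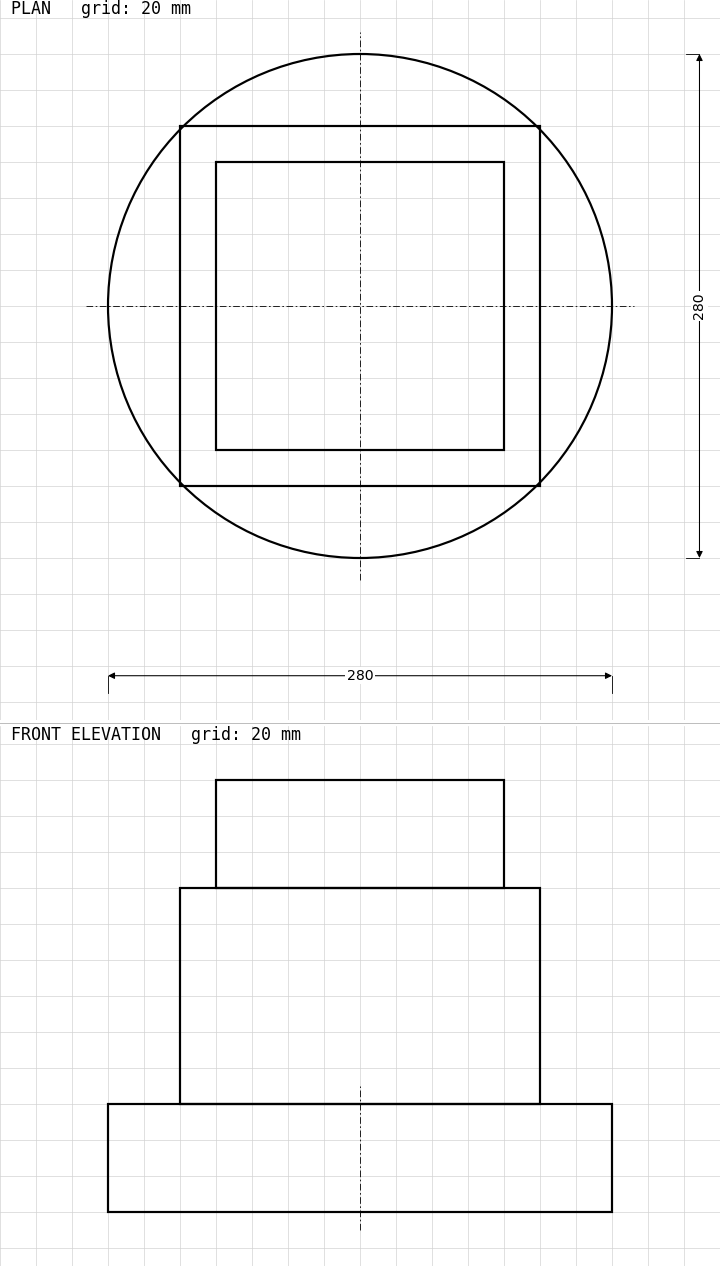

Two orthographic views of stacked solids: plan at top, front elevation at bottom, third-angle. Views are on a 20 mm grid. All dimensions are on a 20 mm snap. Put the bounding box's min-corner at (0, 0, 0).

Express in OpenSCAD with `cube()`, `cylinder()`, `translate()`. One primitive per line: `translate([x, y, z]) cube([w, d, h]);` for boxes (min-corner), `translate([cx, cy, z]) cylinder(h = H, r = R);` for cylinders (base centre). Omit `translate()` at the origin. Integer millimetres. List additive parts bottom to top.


translate([140, 140, 0]) cylinder(h = 60, r = 140);
translate([40, 40, 60]) cube([200, 200, 120]);
translate([60, 60, 180]) cube([160, 160, 60]);
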